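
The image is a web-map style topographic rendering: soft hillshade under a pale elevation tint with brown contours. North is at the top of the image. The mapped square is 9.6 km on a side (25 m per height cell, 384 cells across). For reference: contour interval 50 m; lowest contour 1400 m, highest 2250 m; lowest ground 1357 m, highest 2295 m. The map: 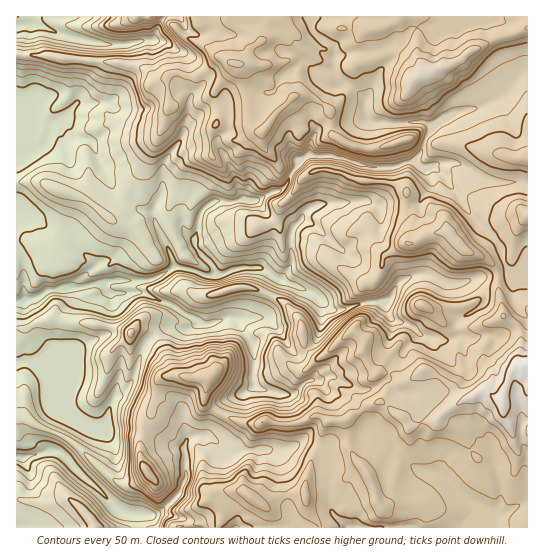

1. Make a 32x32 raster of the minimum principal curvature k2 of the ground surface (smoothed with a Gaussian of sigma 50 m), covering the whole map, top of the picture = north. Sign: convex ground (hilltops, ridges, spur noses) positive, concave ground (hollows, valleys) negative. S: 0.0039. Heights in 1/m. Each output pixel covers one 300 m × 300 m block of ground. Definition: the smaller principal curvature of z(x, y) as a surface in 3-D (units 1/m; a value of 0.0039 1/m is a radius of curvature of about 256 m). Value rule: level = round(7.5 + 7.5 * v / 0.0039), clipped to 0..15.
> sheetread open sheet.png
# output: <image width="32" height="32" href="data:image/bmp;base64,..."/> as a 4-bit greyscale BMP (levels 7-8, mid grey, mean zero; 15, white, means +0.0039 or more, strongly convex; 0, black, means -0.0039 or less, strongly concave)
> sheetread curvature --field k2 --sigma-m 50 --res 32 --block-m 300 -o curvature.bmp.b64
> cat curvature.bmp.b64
<image width="32" height="32" href="data:image/bmp;base64,Qk12AgAAAAAAAHYAAAAoAAAAIAAAACAAAAABAAQAAAAAAAACAAATCwAAEwsAABAAAAAAAAAAAAAAABEREQAiIiIAMzMzAERERABVVVUAZmZmAHd3dwCIiIgAmZmZAKqqqgC7u7sAzMzMAN3d3QDu7u4A////AHdld0QVNXVVZmdURFd3d2h3d4IjQGd1eGZ1dod4h2Z2ZnchdZcJdndmZnZmd3Z4Z0eBNyeWBlVmZmdnZ3Znd3YjIoYXViZkNFV3Z2dnd3ZmdVZFN2ZGZVRDRmZ1dmd2VXdEZkeHVldpZ0d2ZoaGZXSFdmRIdzg1V1V2Znd3Z2aFhXZnJWRVUzIRc2RGZ3ZndXZ3V0KYh5cnhxRXdXh2Rmdnd0hDV2aZJYRlV2ZXRmV4d2Y1VTZWZyRUFld1ZVZmVnd3dVhVUzRVKFOHciR1ZmVXhmVHhBVUVFhSBEGIZkWEMTRlQwN4dlZkFGMgeFV0VldkMzIEkhR0E2dohCQzNFdoiGZnkBNCEnOYZXVkaHZXeIdnZ3ByeIVihkd1lmh1VndmZ3dFU3eHYmWHVnd4VXZ2ZniHSGKHhGNHeFZ1dzd4Vnd3Zmd1AQBnRDI1dWN3Z2mHdnd1ZWVXBGZ4ZpVWdkRXdXV3ZGaDVYCHQAAiNVd2dmZ2d3NnRWdSABeIUXd4d3d2VmeIF1Z4ZydlVqF3eHZ3Znhmd0SFdmZXVkECNXd3d3VVVEhWZXZ3Z3Vol2VmZ2VVZlWHVHVmZ2VWVod1V3dmdmd0eHZId1ZmZ1WIhmZ3d4d2dmYTiGVmdmZlZ2aFVlUxAAABZmV4aGVndlZldnZVVlV4QhdndnZXZ3d3d2Zm"/>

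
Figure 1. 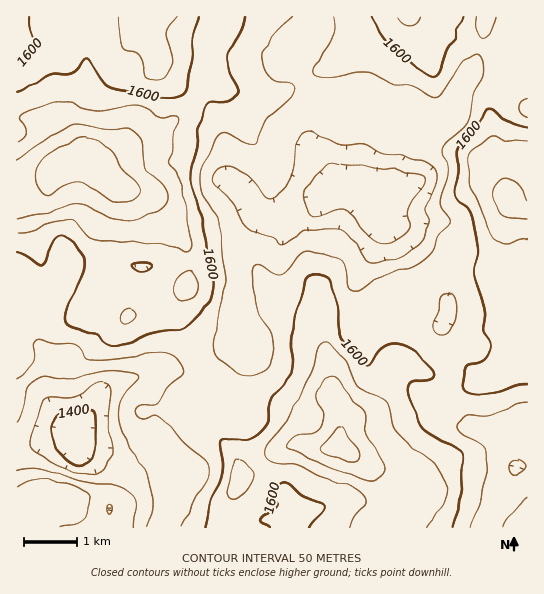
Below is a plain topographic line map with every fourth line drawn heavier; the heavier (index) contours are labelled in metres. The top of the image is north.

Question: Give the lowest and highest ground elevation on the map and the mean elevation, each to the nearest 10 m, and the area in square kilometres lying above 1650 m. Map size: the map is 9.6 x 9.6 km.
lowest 1370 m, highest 1770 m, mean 1580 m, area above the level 15.4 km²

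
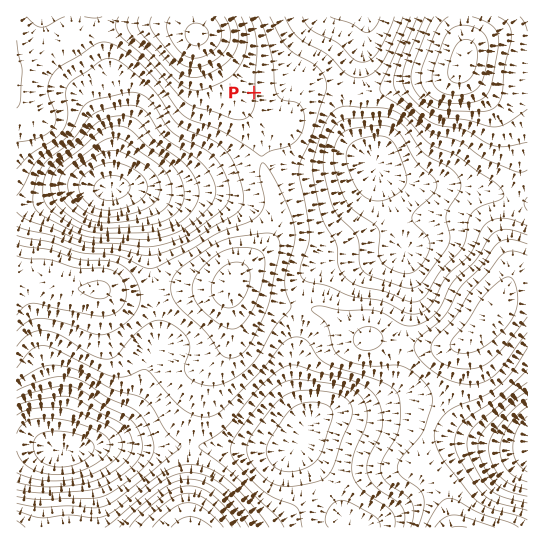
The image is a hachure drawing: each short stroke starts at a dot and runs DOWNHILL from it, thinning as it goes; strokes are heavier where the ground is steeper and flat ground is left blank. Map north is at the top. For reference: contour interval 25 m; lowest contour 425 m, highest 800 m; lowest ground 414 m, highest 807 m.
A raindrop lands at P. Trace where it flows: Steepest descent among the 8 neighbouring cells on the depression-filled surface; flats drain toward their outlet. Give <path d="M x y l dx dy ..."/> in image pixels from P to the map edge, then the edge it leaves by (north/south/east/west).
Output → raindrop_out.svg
<path d="M254 93l23 0 53-54 0-18 4-4"/>
exit: north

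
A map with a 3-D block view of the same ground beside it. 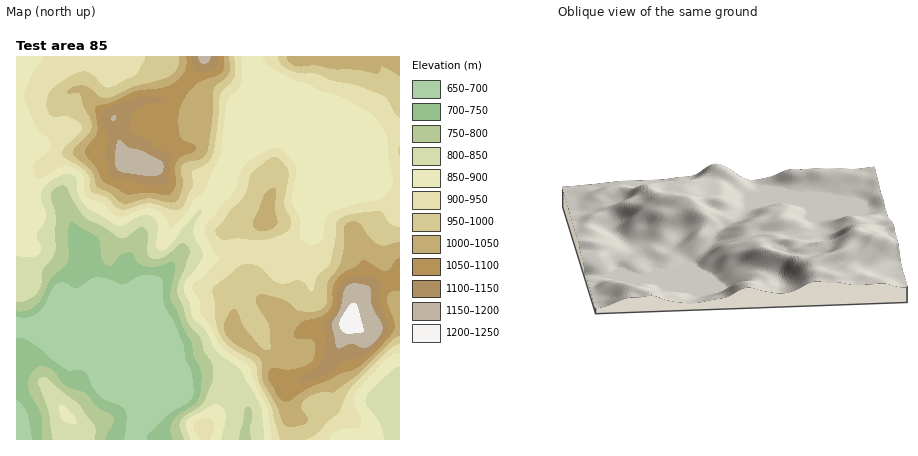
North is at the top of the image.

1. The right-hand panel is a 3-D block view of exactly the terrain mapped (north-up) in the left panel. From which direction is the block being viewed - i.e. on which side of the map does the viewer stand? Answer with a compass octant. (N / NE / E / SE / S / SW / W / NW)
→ S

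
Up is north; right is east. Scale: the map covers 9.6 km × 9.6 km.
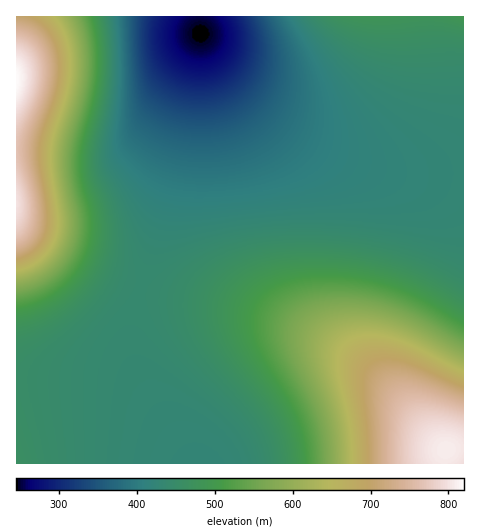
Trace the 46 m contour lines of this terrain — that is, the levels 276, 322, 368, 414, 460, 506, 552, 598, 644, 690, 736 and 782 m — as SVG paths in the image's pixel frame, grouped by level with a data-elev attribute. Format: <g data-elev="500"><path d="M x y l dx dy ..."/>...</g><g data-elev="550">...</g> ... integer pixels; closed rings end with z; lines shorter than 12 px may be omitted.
<g data-elev="276"><path d="M227 17l5 8 2 9-1 9-3 10-5 7-8 6-8 3-9 1-10-1-8-4-7-5-6-7-3-10-1-9 1-9 4-8"/></g><g data-elev="322"><path d="M250 17l6 15 2 15-2 14-6 14-9 11-12 9-14 5-15 2-14-1-13-5-13-7-9-9-5-12-3-16-1-19 2-16"/></g><g data-elev="368"><path d="M270 17l10 22 4 22-1 21-7 20-12 16-18 13-21 9-23 3-19-2-17-5-18-9-10-9-4-10-2-17-4-74"/></g><g data-elev="414"><path d="M292 17l31 47 21 45 5 17 3 15-1 14-4 11-6 8-9 7-12 6-15 5-58 10-55 5-23-2-17-8-18-15-19-25-2-18 5-69-3-53"/></g><g data-elev="460"><path d="M24 463l-7-18"/><path d="M17 346l36-19 25-19 20-24 7-13 4-13 3-19-1-19-5-20-9-24-3-15 2-16 8-42 3-25 1-30-4-31"/><path d="M463 291l-32-18-29-12-37-9-38-5-36 0-32 4-26 9-19 13-10 12-5 13-1 15 4 16 6 14 10 15 37 46 10 16 9 20 5 23"/><path d="M323 17l26 15 26 8 23 2 43-4 22 3"/></g><g data-elev="506"><path d="M463 322l-35-21-21-10-24-9-27-6-29-2-27 2-22 6-17 10-7 8-4 11-2 11 2 13 10 22 25 41 10 19 6 21 4 25"/><path d="M17 310l25-8 21-14 17-19 10-23 2-14 0-15-9-35-2-20 2-17 11-44 4-25 0-30-5-29"/></g><g data-elev="552"><path d="M463 341l-53-30-20-8-20-5-23-2-22 0-19 5-13 8-6 7-3 7-2 10 1 9 6 18 19 39 7 19 5 21 2 24"/><path d="M17 294l21-6 18-12 13-17 9-20 1-22-7-37-1-23 3-19 12-46 3-28-2-25-6-22"/></g><g data-elev="598"><path d="M463 357l-52-29-30-10-19-3-16 0-14 4-11 6-8 11-2 17 4 15 18 52 3 20 1 23"/><path d="M17 282l18-6 15-11 11-14 7-17 0-17-6-41-1-22 3-18 13-45 3-27-3-25-8-22"/></g><g data-elev="644"><path d="M463 371l-51-26-23-8-14-3-12 1-10 2-9 5-6 9-2 14 13 60 2 38"/><path d="M17 271l15-5 12-9 9-13 5-15 0-13-6-45-1-19 3-18 14-44 3-27-5-25-5-12-6-9"/></g><g data-elev="690"><path d="M463 385l-46-21-18-6-18-2-7 2-6 3-6 9-2 12 5 50 1 31"/><path d="M17 261l10-4 9-7 8-9 3-11 1-21-7-43 0-18 3-16 13-38 3-20 0-19-5-16-9-14-12-8"/></g><g data-elev="736"><path d="M463 401l-49-17-12-1-10 3-5 7-3 12-1 58"/><path d="M17 248l7-3 6-6 4-7 3-8 0-22-8-40-1-15 4-16 14-39 3-22-2-16-7-14-11-9-12-5"/></g><g data-elev="782"><path d="M463 422l-14-5-14-2-10 1-7 3-5 6-4 9-1 14 1 15"/><path d="M17 228l5-9 2-12-2-15-5-16"/><path d="M17 124l14-28 3-12 1-10-1-11-4-8-5-6-8-5"/></g>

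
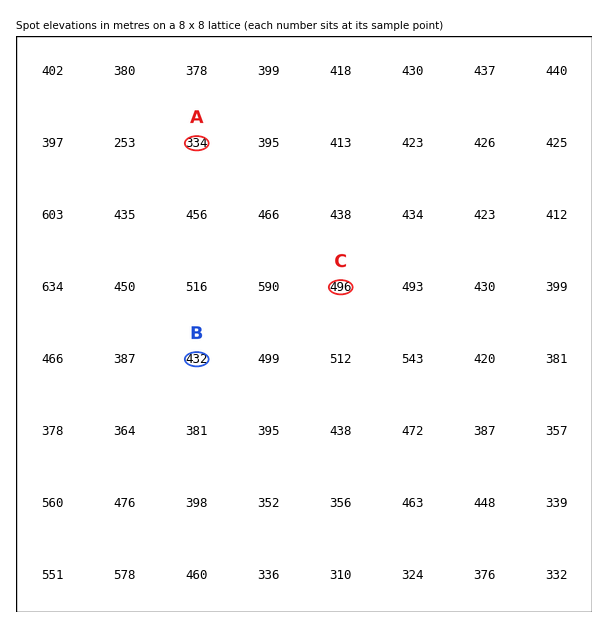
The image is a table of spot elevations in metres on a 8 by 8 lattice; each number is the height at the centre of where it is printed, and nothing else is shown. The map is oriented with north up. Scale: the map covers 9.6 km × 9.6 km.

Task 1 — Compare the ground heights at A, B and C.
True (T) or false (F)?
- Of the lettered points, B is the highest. F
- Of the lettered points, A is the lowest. T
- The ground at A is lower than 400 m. T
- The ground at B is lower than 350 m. F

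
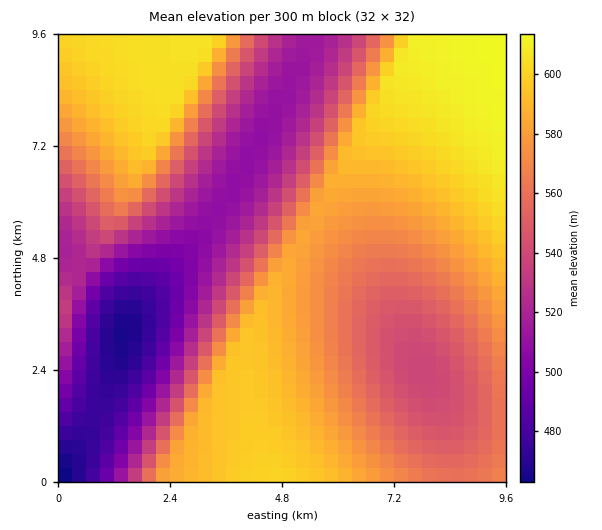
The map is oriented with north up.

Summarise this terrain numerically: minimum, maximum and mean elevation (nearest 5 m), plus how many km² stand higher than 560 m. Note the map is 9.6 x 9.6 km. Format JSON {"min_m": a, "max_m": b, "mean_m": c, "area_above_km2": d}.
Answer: {"min_m": 460, "max_m": 615, "mean_m": 560, "area_above_km2": 49.4}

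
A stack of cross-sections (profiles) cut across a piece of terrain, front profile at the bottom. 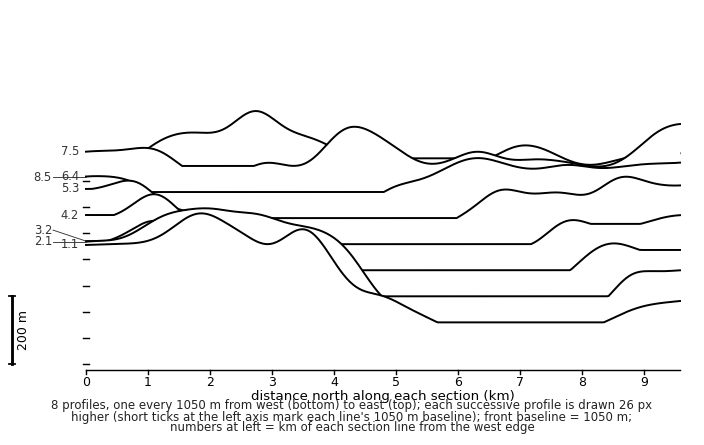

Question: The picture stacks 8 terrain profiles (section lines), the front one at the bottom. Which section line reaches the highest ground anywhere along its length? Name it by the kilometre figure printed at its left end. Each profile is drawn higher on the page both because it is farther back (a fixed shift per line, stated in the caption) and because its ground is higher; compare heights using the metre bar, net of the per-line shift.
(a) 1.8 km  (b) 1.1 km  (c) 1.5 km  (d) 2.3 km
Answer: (b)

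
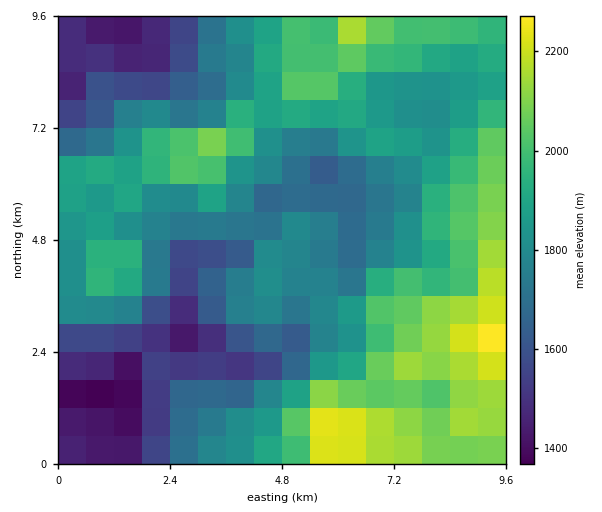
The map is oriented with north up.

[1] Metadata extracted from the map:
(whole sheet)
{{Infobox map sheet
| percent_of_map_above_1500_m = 89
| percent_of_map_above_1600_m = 83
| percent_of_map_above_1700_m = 72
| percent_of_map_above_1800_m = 55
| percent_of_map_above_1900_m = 37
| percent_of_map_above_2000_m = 23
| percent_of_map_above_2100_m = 12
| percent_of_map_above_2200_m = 3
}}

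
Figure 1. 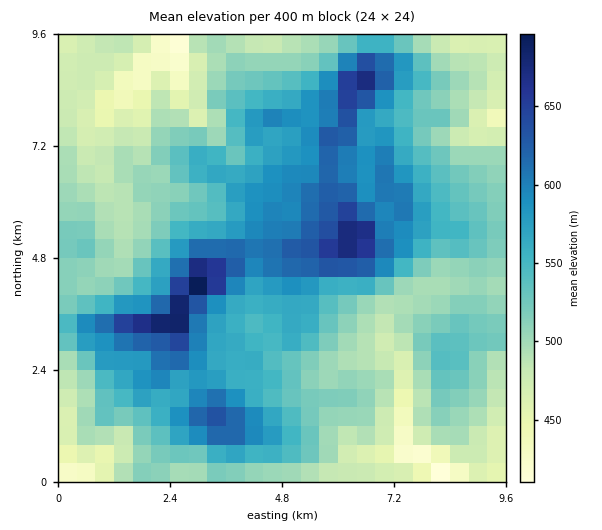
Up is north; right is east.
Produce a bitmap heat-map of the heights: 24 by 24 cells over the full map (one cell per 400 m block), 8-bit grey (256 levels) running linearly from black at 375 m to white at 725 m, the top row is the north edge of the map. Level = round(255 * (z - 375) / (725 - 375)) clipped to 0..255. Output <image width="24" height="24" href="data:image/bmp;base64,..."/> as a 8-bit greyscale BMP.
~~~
<image width="24" height="24" href="data:image/bmp;base64,Qk12BgAAAAAAADYEAAAoAAAAGAAAABgAAAABAAgAAAAAAEACAAATCwAAEwsAAAABAAAAAAAAAAAAAAEBAQACAgIAAwMDAAQEBAAFBQUABgYGAAcHBwAICAgACQkJAAoKCgALCwsADAwMAA0NDQAODg4ADw8PABAQEAAREREAEhISABMTEwAUFBQAFRUVABYWFgAXFxcAGBgYABkZGQAaGhoAGxsbABwcHAAdHR0AHh4eAB8fHwAgICAAISEhACIiIgAjIyMAJCQkACUlJQAmJiYAJycnACgoKAApKSkAKioqACsrKwAsLCwALS0tAC4uLgAvLy8AMDAwADExMQAyMjIAMzMzADQ0NAA1NTUANjY2ADc3NwA4ODgAOTk5ADo6OgA7OzsAPDw8AD09PQA+Pj4APz8/AEBAQABBQUEAQkJCAENDQwBEREQARUVFAEZGRgBHR0cASEhIAElJSQBKSkoAS0tLAExMTABNTU0ATk5OAE9PTwBQUFAAUVFRAFJSUgBTU1MAVFRUAFVVVQBWVlYAV1dXAFhYWABZWVkAWlpaAFtbWwBcXFwAXV1dAF5eXgBfX18AYGBgAGFhYQBiYmIAY2NjAGRkZABlZWUAZmZmAGdnZwBoaGgAaWlpAGpqagBra2sAbGxsAG1tbQBubm4Ab29vAHBwcABxcXEAcnJyAHNzcwB0dHQAdXV1AHZ2dgB3d3cAeHh4AHl5eQB6enoAe3t7AHx8fAB9fX0Afn5+AH9/fwCAgIAAgYGBAIKCggCDg4MAhISEAIWFhQCGhoYAh4eHAIiIiACJiYkAioqKAIuLiwCMjIwAjY2NAI6OjgCPj48AkJCQAJGRkQCSkpIAk5OTAJSUlACVlZUAlpaWAJeXlwCYmJgAmZmZAJqamgCbm5sAnJycAJ2dnQCenp4An5+fAKCgoAChoaEAoqKiAKOjowCkpKQApaWlAKampgCnp6cAqKioAKmpqQCqqqoAq6urAKysrACtra0Arq6uAK+vrwCwsLAAsbGxALKysgCzs7MAtLS0ALW1tQC2trYAt7e3ALi4uAC5ubkAurq6ALu7uwC8vLwAvb29AL6+vgC/v78AwMDAAMHBwQDCwsIAw8PDAMTExADFxcUAxsbGAMfHxwDIyMgAycnJAMrKygDLy8sAzMzMAM3NzQDOzs4Az8/PANDQ0ADR0dEA0tLSANPT0wDU1NQA1dXVANbW1gDX19cA2NjYANnZ2QDa2toA29vbANzc3ADd3d0A3t7eAN/f3wDg4OAA4eHhAOLi4gDj4+MA5OTkAOXl5QDm5uYA5+fnAOjo6ADp6ekA6urqAOvr6wDs7OwA7e3tAO7u7gDv7+8A8PDwAPHx8QDy8vIA8/PzAPT09AD19fUA9vb2APf39wD4+PgA+fn5APr6+gD7+/sA/Pz8AP39/QD+/v4A////ACYoOlVlY1paamdgXlxVTk1LRkIyGidAOTQ/Nkpga29uh46DhHxvXEY/OCIgLkpKP0FYVU1qdo6esLCglIFwXFBVSSdJWFpMP0Fcc2t1hZuxvbGejHtsYF9eSSxWZV5XR0lXdH+QiY2irJyHfHFraWdiUzNTbGdfT1FdfYyaoZCWkoeGgXNjXWFeWT5Zc3BkUllwlJWWrLCdi4iJenJoXVZUTUFjeXdkVnOTm6qzuMSkjYmCf4h7aFtUR1Frd3ZwbX6frcfU3+Goj4Z9gouHcmNXT1pkanFsaml1gpeZsOC7nIqFiIuKeWteVldaXmZmYWVhY26AkcjqzKGPlZyXh4WHcV1ZWVxfW2ViXFtxiq3YzrWhqrGzu7q2n4FoXmBjYWxwYFZheJWurrCqrbe7zNnPrZyEdXpxaWtqWVRZaICJi5Sgpae1v9nWpZ6QgoF1a2BhVVNZZHBzeYucoqCvuMavoamTgHdyZ11YUlNgYmVuepObnaKttrOcqKeLfHNsZlhQTVlfXXOFjIqPm6ChsaWbqZiEd21mYlhMT1lUZ3eHgnGGkJecsqabpYp5b15eXlBER05MYGhqXXmTjpKeubSUmINsXUpERUtCNkE8V1VAV4CWop2apb2Vin1wcFxALkpGNC42UTtIaneBh4qapse6m4BuY1hOQkhJRCwoQClGXWtvc3iDncnZtJN/a11URUdKSkQoJyJCWGJgYGBkc6O+rpd2XFNRSkFIT1FEJBxTW1VOTFNYYHGEhHBZTEBCQQ=="/>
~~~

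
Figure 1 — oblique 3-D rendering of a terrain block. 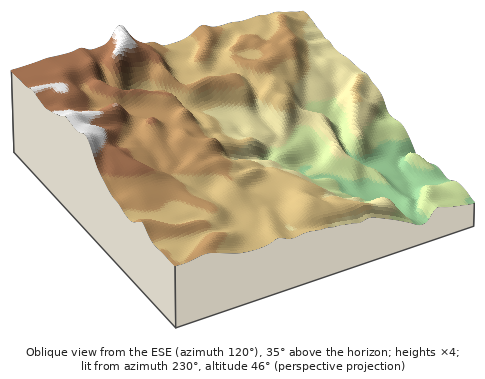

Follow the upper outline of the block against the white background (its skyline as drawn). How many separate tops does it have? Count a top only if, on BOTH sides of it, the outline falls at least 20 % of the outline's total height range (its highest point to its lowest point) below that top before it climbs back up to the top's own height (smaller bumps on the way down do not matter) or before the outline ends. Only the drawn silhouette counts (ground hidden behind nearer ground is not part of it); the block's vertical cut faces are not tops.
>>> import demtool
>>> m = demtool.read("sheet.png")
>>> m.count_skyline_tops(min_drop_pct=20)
1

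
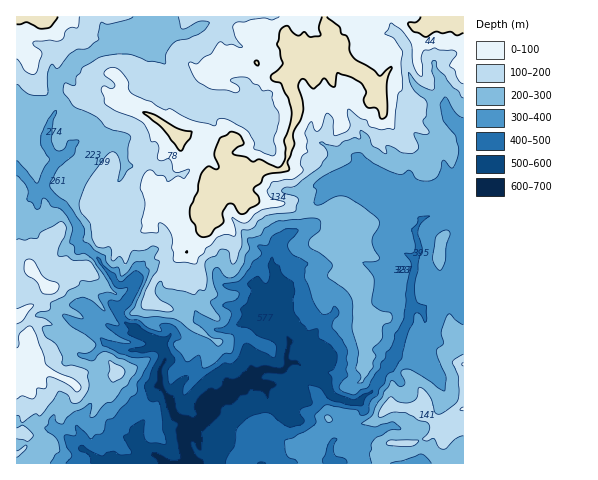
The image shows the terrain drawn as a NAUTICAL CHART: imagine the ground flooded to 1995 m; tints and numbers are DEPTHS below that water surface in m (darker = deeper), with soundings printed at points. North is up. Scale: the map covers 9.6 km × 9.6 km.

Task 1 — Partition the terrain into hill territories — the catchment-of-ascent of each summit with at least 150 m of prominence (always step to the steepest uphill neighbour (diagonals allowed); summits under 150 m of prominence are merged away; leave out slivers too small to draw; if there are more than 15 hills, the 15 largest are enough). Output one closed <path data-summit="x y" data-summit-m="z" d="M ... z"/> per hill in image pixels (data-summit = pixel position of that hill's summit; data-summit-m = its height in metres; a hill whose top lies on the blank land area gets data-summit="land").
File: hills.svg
<path data-summit="land" d="M391 16l-230 0 9 16-12 13-13 4-28-3-19 4-21 10-13 12-8 9 0 11 3 13-11 23-14-12-18-1 0 54 9 7 11 17 7-3 22 17 12 17 0 14 3 8 7 2 8 8 24 30 11-5 5 2-3 11-14 15 1 5 6 9 15 11 17 8 8 14-5 14 0 15-5 4-5 22-13 20-1 11 7 8 16 7 6 7 99 0 5-15 18-28 1-5-20-19-4-11-7-1-6-6 12-9 20 1 7-9 7 0 16 14 9 5 11 15 16 6 9 0 15-12 22-34 7-23 7-13 3-12-2-23 5-16-1-11 4-7-3-21 6-10 5-3 14-6 24-4 0-77-14-12-6-14-24-13-8-10-5-14 1-18-6-10-9-10z"/><path data-summit="26 376" data-summit-m="1987" d="M19 170l-3 1 0 292 148 1-5-7-16-7-7-8 1-11 13-20 5-22 5-4 0-15 5-14-8-14-17-8-15-11-6-9-1-5 14-15 3-11-5-2-11 5-22-28-10-10-7-2-3-8 0-14-12-17-22-17-7 3-6-11z"/><path data-summit="463 409" data-summit-m="1900" d="M463 207l-23 4-19 8-4 6-2 10 3 16-4 7 1 11-5 16 2 23-3 12-7 13-7 23-26 38-11 8-9 0-14-4-6-6-7-11-9-5-16-14-7 0-7 9-20-1-12 9 6 6 7 1 4 11 20 19-1 5-18 28-4 15 199-1z"/><path data-summit="land" d="M160 16l-143 0-1 97 18 3 14 12 11-23-3-13 1-12 20-20 21-10 19-4 28 3 13-4 12-13-2-7z"/><path data-summit="land" d="M463 16l-71 1 1 12 9 10 6 10-1 18 5 14 8 10 24 13 6 14 13 11z"/>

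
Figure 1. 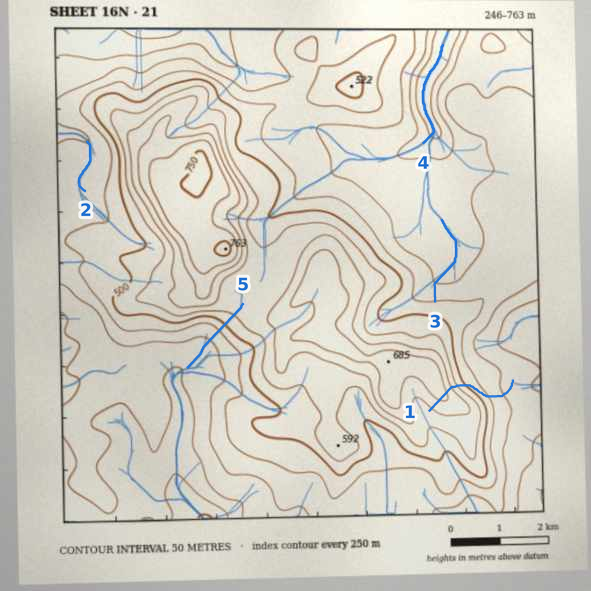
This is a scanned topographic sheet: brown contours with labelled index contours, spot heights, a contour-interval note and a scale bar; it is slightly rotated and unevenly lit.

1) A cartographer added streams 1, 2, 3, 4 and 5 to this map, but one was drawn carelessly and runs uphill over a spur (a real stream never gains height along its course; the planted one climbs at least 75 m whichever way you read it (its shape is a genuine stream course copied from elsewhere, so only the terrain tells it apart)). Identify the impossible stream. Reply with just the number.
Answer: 1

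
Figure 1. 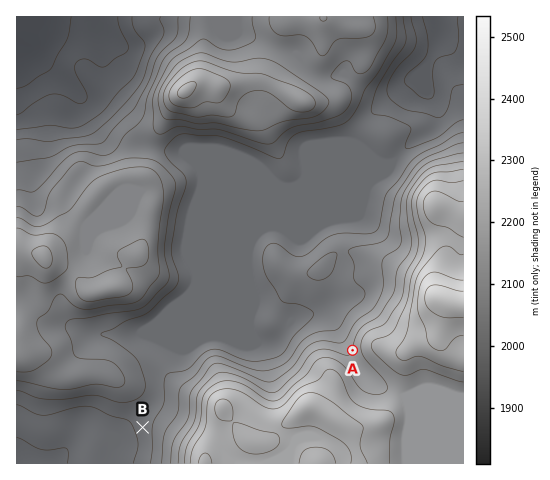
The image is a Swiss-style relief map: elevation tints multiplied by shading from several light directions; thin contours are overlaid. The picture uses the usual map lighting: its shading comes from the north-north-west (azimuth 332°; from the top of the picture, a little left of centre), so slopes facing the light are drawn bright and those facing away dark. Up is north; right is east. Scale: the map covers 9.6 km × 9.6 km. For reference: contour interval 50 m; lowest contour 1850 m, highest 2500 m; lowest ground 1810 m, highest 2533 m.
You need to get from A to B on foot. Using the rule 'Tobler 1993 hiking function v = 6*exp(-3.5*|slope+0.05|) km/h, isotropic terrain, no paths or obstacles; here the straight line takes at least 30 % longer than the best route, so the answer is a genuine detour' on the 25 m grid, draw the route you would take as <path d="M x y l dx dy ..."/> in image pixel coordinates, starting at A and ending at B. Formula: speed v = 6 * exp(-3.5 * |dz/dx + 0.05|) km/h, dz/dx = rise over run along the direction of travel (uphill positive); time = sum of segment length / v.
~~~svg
<path d="M353 350l-5 3-6 0-9-5-15 0-10 5-16 16-19 9-15 0-35-17-9 0-5 2-14 14-16 8-4 4-7 14-8 8-7 3-8 9-2 4"/>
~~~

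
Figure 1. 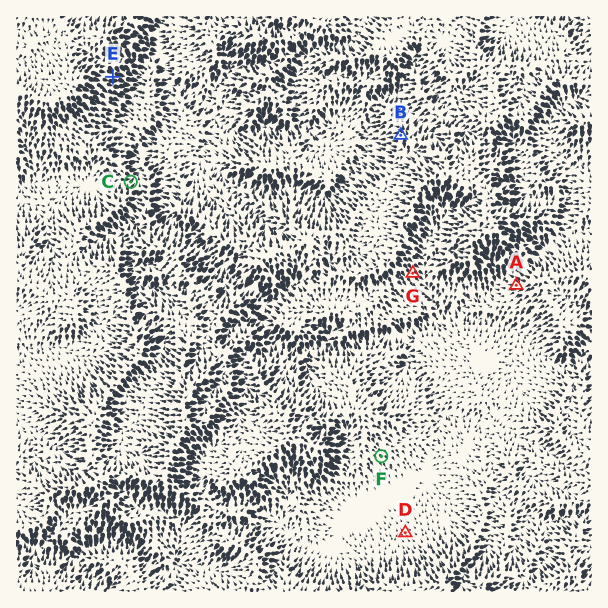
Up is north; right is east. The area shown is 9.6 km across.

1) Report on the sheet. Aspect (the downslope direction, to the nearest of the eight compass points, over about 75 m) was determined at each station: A W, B W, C NE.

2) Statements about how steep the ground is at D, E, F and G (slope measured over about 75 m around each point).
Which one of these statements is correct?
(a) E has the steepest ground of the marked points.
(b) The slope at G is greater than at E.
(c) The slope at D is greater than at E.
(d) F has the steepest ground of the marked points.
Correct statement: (a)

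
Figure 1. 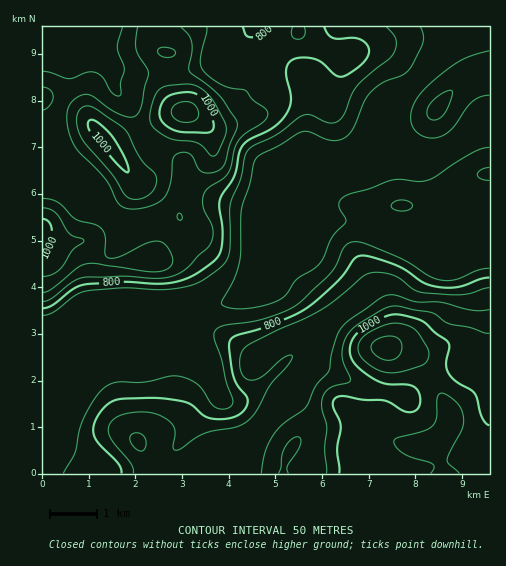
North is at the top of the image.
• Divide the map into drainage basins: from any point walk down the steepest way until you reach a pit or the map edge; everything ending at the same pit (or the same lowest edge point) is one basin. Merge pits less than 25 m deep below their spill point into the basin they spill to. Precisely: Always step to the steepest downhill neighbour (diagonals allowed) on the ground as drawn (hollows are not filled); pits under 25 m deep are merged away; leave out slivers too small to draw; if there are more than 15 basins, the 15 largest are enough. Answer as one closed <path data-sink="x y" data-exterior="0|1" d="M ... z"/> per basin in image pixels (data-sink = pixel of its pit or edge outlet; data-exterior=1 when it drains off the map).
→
<path data-sink="482 27" data-exterior="1" d="M489 26l-190 0 0 5-31 27-24 36-17 14-18 8-31-4-25 11-42 23-29-32-40-16 1 376 447-1z"/><path data-sink="60 27" data-exterior="1" d="M153 26l-110 0-1 71 40 17 28 32 55-29 19-5-8-6-8-15-2-11 1-27-9-7-3-4z"/><path data-sink="257 27" data-exterior="1" d="M298 26l-143 0 0 16 3 4 9 7-1 27 6 19 8 11 17 6 12 0 18-8 17-14 24-36 31-27z"/>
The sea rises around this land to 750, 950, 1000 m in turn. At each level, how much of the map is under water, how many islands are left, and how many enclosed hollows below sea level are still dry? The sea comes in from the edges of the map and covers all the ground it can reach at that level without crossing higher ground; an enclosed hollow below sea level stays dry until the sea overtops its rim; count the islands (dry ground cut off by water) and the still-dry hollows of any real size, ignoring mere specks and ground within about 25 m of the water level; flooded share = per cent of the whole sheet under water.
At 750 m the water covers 36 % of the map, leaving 0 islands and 0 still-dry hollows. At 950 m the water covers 83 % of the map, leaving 2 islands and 0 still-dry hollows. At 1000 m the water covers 90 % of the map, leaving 1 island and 0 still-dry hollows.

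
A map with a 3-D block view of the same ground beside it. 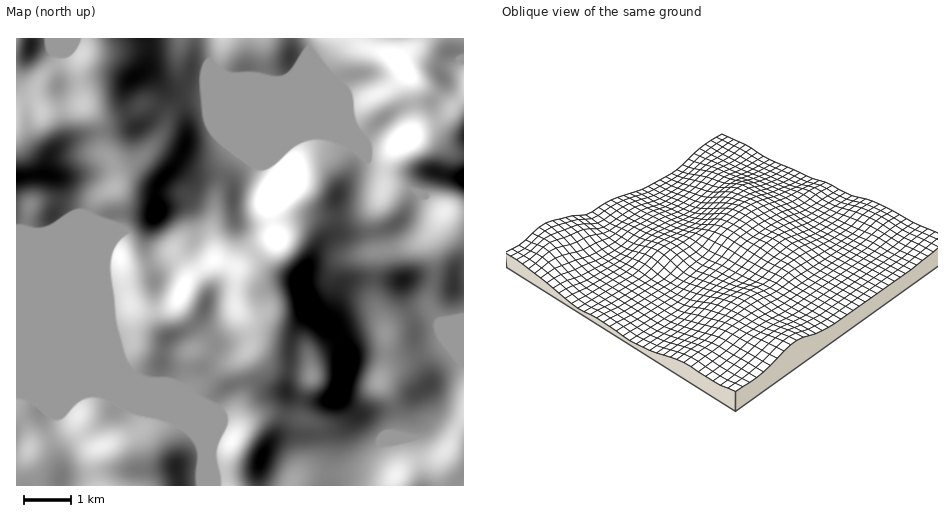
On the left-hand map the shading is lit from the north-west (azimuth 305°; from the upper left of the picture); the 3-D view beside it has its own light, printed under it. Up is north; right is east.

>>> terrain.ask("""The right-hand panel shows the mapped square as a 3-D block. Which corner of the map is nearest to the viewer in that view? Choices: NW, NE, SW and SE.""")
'NW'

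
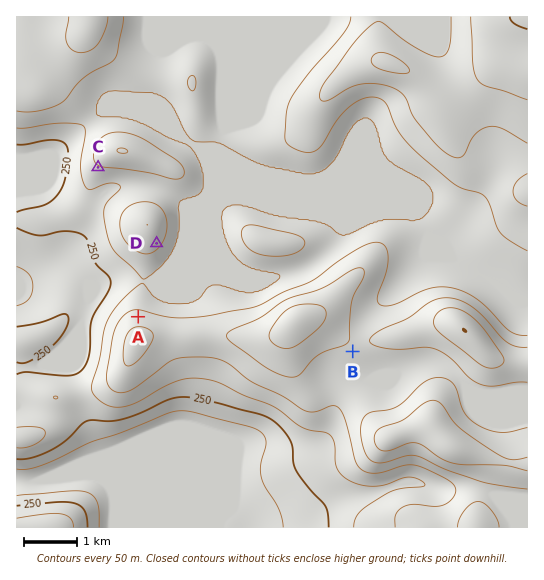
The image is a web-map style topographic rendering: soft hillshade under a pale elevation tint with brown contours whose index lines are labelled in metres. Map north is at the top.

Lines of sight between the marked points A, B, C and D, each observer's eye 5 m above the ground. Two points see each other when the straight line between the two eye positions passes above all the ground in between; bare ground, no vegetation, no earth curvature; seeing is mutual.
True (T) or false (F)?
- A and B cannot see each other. T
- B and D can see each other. F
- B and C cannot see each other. T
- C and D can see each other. F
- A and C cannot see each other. F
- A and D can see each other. T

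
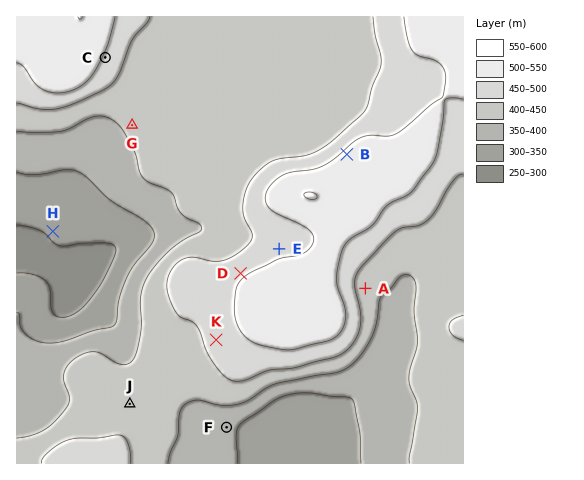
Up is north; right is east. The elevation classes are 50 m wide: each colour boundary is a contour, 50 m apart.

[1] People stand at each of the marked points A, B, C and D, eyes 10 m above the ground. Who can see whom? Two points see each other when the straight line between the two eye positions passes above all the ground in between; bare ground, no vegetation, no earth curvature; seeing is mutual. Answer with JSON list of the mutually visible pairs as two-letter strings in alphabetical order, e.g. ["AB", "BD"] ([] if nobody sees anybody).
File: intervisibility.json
["BC", "CD"]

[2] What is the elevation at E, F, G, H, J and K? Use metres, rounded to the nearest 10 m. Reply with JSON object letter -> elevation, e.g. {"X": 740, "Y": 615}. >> {"E": 490, "F": 370, "G": 400, "H": 300, "J": 430, "K": 470}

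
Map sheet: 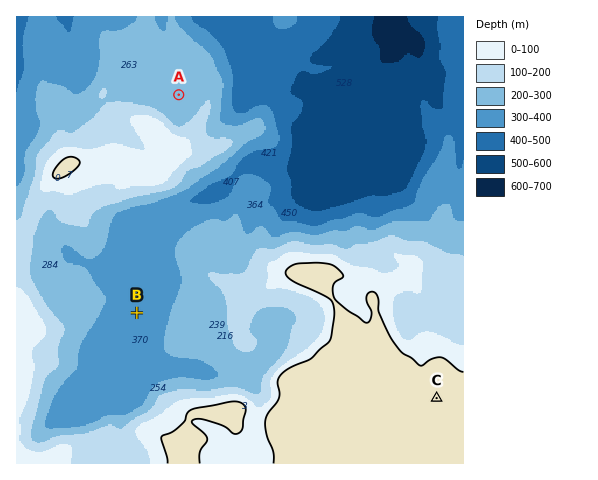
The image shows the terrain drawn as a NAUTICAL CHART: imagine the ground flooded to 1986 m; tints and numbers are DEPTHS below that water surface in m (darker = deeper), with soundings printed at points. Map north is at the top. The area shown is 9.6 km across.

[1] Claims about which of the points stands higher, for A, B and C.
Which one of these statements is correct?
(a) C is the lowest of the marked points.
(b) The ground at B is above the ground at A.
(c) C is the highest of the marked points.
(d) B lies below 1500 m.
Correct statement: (c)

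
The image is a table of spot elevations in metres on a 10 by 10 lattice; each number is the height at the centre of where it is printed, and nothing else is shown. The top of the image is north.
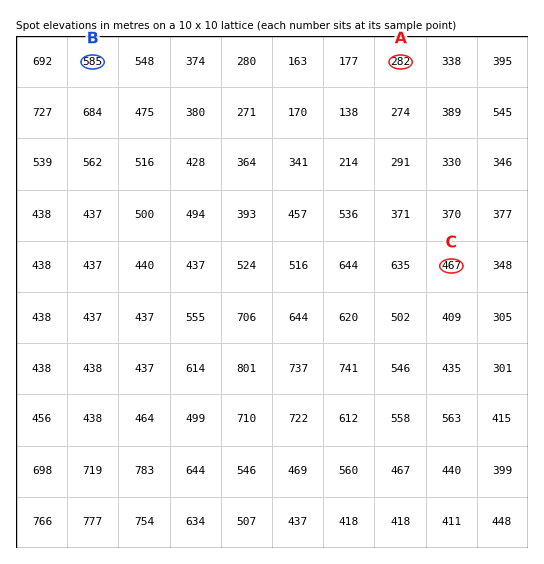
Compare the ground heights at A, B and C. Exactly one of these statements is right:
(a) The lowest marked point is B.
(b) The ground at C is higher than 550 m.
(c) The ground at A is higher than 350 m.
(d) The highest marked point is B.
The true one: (d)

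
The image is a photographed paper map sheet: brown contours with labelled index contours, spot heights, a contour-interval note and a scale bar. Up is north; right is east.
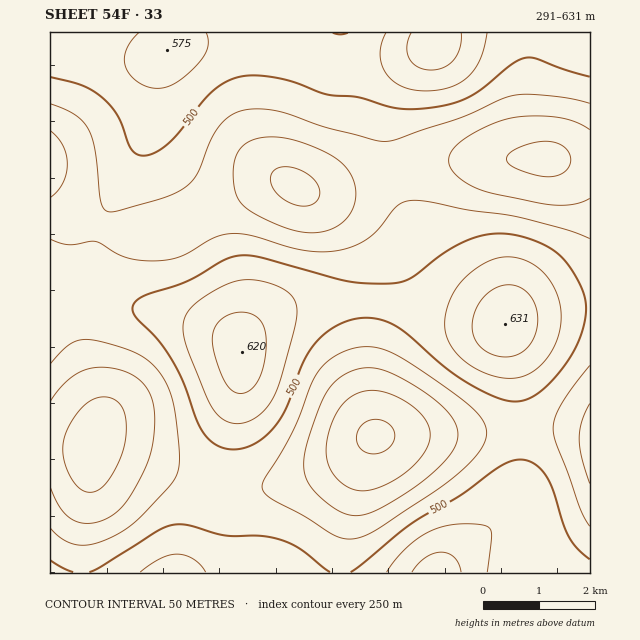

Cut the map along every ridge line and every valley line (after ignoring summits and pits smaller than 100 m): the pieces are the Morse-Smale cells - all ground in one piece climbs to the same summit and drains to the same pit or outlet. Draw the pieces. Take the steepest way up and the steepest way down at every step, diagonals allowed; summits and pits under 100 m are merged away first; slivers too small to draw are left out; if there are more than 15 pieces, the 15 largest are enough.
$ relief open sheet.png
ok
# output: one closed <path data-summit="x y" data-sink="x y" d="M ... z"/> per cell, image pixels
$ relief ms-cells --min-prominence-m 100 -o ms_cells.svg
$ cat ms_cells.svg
<path data-summit="435 41" data-sink="547 158" d="M573 32l-135 0-3 9-3 4-14 7-25 7-41 7-21 0-10-3-30-17-15-6-88 2-14 3-22 12-36 5-40-3-26-9 0 138 24 24 26 14 28 7 31 0 19-5 68-35 20-9 12-3 10 2 17 8 19 0 94-25 25-4 55-3 58 0 14 3 20 0 0-112-8-5-7-7z"/><path data-summit="436 572" data-sink="376 435" d="M559 428l-185 8-21 18-15 10-44 17-51 10-25 0-11-3-26 84 409 1 0-140z"/><path data-summit="505 324" data-sink="547 158" d="M556 159l-113 3-59 12-46 14-33 4 34 20 15 14 12 17 8 15 2 13 0 31 49 12 79 11 10-7 14-4 62-8 0-144z"/><path data-summit="242 352" data-sink="547 158" d="M281 181l-22 6-81 41-19 5-31 0-28-7-26-14-24-24 0 5 2 6 14 20 10 19 2 59 72 12 33 9 45 17 12 12 4-10 13-13 24-15 31-7 62 0 2-5 0-26-5-20-10-17-14-15-22-17-37-19z"/><path data-summit="505 324" data-sink="376 435" d="M378 302l-3 1-1 7-5 42 0 41 7 43 91-3 75-5 48 3 0-124-62 7-14 4-12 7-77-11z"/><path data-summit="242 352" data-sink="376 435" d="M366 301l-54 1-22 5-23 9-23 21-3 6 0 35-3 15-11 40-20 55 11 3 25 0 51-10 44-17 15-10 22-19-6-42 0-41 6-49z"/><path data-summit="242 352" data-sink="91 448" d="M90 298l-12 1 0 15 5 41 17 55-1 20-7 17 10 0 27 9 66 28 12 3 19-50 12-44 3-15-1-33-18-13-39-14-33-9z"/><path data-summit="436 572" data-sink="91 448" d="M62 445l-12 0 0 127 130 1 9-25 17-60-98-39-24 0z"/><path data-summit="435 41" data-sink="376 435" d="M436 32l-386 0 0 18 26 9 40 3 36-5 22-12 14-3 88-2 15 6 30 17 10 3 21 0 41-7 25-7 17-11z"/><path data-summit="505 324" data-sink="91 448" d="M77 298l-27 4 0 142 41 5 8-19 1-20-17-55-4-24z"/><path data-summit="505 324" data-sink="547 158" d="M50 194l0 106 27-2-1-60-5-12z"/><path data-summit="435 41" data-sink="376 435" d="M590 32l-16 1 1 5 13 11 2-1z"/>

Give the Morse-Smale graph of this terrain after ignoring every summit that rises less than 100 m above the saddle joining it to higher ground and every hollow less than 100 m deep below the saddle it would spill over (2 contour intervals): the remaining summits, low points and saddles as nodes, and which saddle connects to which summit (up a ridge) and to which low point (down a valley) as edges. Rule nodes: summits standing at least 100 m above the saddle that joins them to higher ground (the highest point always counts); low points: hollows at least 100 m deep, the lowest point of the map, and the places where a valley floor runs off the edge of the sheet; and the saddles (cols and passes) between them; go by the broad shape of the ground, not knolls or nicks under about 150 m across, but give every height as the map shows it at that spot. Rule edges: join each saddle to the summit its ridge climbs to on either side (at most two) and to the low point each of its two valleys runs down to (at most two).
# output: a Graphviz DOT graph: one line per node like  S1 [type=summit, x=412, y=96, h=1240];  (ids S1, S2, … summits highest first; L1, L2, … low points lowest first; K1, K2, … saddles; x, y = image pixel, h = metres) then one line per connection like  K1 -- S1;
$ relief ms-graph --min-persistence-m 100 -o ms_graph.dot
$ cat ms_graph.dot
graph terrain {
  S1 [type=summit, x=505, y=324, h=631];
  S2 [type=summit, x=435, y=41, h=627];
  S3 [type=summit, x=436, y=572, h=624];
  S4 [type=summit, x=242, y=352, h=620];
  L1 [type=low, x=376, y=435, h=291];
  L2 [type=low, x=93, y=448, h=327];
  L3 [type=low, x=546, y=158, h=339];
  K1 [type=saddle, x=374, y=302, h=507];
  K2 [type=saddle, x=78, y=299, h=478];
  K3 [type=saddle, x=519, y=430, h=476];
  K4 [type=saddle, x=207, y=488, h=462];
  K5 [type=saddle, x=101, y=226, h=447];
  K6 [type=saddle, x=393, y=172, h=435];
  K1 -- S1;
  K1 -- S4;
  K1 -- L1;
  K1 -- L3;
  K2 -- S4;
  K2 -- L2;
  K2 -- L3;
  K3 -- S1;
  K3 -- S3;
  K3 -- L1;
  K4 -- S3;
  K4 -- S4;
  K4 -- L1;
  K4 -- L2;
  K5 -- S2;
  K5 -- S4;
  K5 -- L3;
  K6 -- S1;
  K6 -- S2;
  K6 -- L3;
}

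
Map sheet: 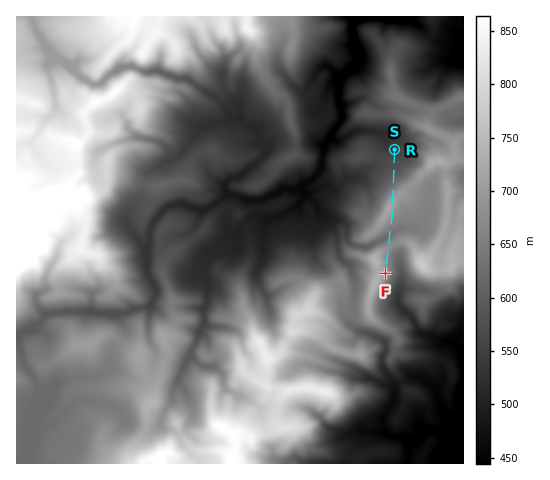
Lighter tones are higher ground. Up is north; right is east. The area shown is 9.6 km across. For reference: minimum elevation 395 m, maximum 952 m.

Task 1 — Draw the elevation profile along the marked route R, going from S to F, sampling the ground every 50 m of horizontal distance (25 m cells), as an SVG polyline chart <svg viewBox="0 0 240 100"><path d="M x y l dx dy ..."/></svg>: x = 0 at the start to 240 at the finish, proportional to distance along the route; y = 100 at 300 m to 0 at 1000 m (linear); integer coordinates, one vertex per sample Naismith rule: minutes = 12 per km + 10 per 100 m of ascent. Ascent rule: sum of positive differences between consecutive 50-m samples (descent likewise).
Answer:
<svg viewBox="0 0 240 100"><path d="M0 65l5-1 4-1 5-1 4 0 5-1 4 0 5 0 4-1 5 0 4-1 5-1 4-1 5-1 4-1 5-2 4-1 5-2 4-2 5-2 4-2 5-1 4-1 5-1 4 0 5 1 4 1 5 1 4 1 5 1 4 1 5 0 4 1 5 1 4 1 5 1 4 2 5 0 4 0 5-2 4-2 5-2 4-1 5 0 5 1 4 1 5 0 4-1 5-1 4 0 5 0 4-1 5 0 4-1 1 0"/></svg>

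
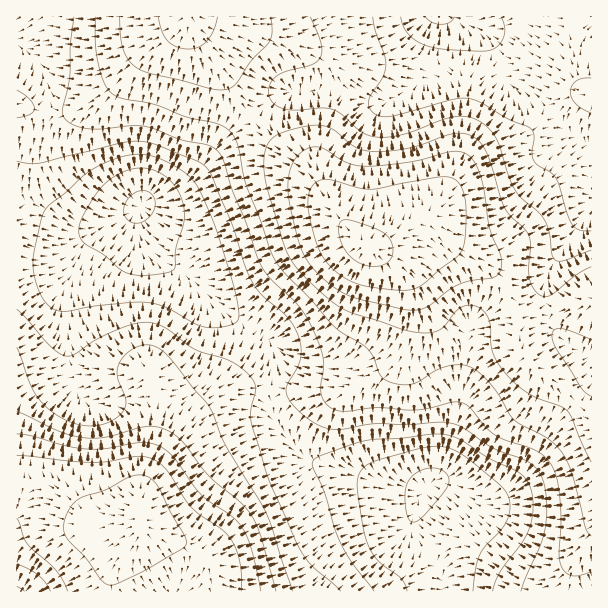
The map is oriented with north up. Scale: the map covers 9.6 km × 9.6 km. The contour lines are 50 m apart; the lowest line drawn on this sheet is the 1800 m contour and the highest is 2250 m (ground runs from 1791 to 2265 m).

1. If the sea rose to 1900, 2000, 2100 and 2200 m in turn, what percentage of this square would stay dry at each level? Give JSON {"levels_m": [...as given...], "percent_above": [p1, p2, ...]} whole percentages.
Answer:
{"levels_m": [1900, 2000, 2100, 2200], "percent_above": [84, 54, 27, 7]}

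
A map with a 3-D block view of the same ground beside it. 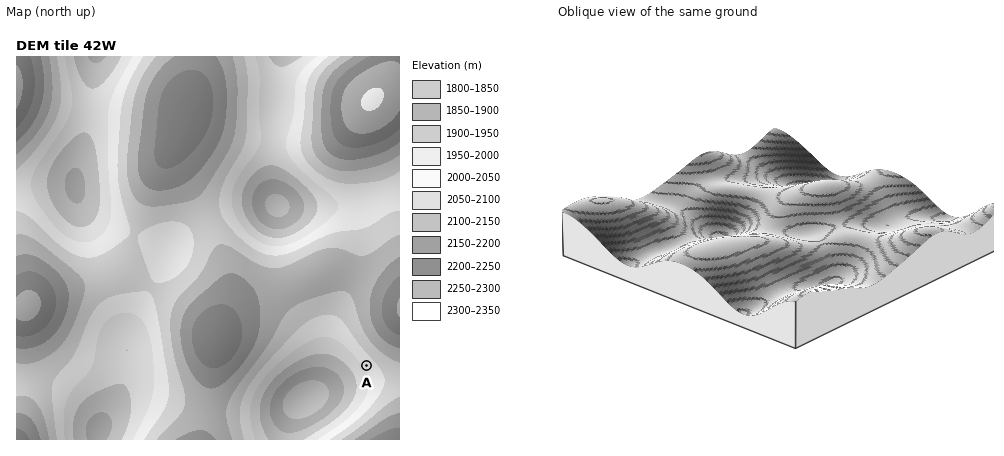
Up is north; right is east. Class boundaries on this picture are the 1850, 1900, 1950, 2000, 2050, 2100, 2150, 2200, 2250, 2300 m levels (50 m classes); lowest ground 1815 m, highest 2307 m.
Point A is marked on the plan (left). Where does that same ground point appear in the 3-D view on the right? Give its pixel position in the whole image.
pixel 754 168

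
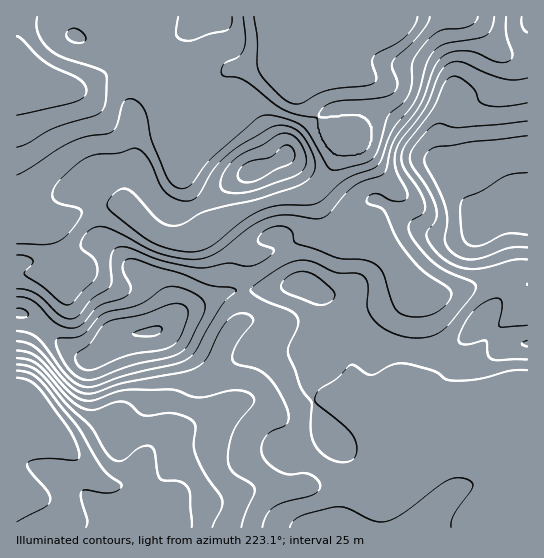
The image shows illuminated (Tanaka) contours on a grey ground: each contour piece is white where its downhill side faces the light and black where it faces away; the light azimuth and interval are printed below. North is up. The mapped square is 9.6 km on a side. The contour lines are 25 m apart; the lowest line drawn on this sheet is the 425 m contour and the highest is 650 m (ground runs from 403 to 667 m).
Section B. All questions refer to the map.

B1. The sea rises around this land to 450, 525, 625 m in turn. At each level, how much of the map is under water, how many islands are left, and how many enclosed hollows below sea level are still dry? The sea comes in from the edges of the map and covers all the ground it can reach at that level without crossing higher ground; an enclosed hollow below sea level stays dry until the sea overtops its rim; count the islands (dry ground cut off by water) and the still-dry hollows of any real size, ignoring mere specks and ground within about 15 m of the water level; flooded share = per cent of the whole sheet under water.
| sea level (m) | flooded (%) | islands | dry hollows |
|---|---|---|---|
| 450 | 13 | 0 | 0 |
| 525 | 45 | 1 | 0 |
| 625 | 95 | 1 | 0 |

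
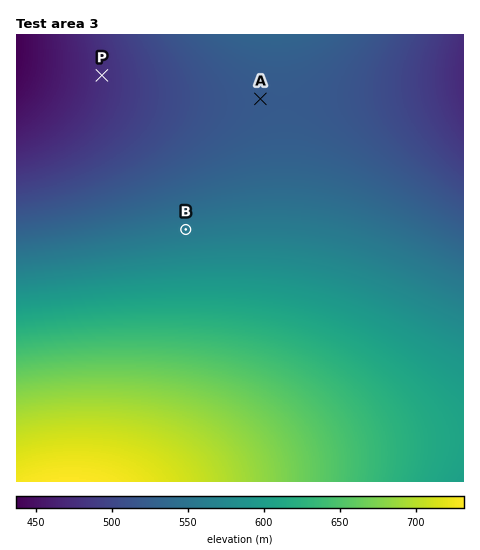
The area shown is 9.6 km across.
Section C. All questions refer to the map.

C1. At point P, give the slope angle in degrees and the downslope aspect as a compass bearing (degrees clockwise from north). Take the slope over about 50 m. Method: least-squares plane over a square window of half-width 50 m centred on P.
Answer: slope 1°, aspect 269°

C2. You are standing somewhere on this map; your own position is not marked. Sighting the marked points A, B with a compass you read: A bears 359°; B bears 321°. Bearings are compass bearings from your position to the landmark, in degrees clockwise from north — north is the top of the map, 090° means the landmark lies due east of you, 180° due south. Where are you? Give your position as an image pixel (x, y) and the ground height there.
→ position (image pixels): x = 264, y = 327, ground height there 622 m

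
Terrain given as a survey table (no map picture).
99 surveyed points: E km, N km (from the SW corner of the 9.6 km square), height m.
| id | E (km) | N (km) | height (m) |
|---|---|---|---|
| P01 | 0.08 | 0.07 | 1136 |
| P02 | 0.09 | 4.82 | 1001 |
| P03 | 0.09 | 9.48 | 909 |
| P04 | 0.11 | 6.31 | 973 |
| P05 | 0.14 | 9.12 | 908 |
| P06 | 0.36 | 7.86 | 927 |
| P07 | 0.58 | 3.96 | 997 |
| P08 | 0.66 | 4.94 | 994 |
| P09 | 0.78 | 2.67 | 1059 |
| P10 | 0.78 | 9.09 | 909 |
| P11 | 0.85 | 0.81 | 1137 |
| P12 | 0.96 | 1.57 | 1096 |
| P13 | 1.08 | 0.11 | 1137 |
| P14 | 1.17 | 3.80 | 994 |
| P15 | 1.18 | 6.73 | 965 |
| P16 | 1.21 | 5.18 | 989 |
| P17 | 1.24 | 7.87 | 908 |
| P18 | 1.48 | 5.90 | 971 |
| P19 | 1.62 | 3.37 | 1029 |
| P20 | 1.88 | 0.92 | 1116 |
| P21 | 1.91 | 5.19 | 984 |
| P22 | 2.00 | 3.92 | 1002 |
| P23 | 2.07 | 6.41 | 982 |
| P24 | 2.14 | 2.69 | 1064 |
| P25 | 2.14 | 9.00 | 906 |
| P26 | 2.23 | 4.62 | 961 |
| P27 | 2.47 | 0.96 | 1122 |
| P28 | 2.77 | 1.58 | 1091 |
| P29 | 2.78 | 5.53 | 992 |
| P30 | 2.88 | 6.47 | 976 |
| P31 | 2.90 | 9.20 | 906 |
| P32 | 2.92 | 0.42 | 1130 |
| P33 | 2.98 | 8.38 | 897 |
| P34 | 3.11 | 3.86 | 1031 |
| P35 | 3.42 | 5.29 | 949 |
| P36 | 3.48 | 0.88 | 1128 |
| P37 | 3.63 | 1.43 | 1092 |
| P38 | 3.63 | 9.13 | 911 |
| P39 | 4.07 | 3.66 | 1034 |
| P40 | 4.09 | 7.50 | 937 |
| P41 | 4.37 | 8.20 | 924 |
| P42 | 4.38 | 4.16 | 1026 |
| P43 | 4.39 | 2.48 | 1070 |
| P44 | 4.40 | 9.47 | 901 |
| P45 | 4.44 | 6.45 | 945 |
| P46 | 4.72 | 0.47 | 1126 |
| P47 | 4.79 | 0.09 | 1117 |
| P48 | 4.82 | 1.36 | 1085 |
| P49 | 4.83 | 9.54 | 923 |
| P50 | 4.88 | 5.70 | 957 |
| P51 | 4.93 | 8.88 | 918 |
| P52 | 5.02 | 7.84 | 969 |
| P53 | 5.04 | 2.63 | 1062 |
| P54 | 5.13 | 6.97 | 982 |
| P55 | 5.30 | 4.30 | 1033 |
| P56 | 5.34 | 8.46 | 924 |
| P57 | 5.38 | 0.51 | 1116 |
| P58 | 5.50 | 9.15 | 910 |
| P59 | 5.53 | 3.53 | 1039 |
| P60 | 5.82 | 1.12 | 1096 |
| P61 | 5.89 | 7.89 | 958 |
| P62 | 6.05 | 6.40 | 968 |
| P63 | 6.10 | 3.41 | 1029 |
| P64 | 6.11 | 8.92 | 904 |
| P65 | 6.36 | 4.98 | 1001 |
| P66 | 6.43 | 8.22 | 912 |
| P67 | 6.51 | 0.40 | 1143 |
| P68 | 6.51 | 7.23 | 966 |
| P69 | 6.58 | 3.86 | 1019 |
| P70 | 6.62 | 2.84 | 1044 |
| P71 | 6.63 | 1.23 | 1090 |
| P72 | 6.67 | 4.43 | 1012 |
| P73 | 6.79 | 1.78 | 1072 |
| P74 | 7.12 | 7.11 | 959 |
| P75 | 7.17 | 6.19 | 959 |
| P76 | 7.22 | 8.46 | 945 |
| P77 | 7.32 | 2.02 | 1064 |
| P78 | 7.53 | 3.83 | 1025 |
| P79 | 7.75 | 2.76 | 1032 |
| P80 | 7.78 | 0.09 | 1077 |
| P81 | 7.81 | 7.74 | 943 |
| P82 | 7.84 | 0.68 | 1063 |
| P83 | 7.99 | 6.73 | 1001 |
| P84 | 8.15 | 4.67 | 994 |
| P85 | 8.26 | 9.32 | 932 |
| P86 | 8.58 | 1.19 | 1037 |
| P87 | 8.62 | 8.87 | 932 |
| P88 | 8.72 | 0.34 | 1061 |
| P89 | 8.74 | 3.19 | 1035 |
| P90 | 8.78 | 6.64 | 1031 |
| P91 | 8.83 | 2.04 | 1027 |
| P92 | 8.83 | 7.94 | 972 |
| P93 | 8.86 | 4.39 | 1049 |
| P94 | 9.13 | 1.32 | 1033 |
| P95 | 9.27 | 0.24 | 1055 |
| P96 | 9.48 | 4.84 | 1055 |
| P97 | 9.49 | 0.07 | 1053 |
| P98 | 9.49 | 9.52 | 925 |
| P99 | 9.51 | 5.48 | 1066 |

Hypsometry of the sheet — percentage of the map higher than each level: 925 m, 86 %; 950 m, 77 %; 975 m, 64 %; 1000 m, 51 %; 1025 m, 40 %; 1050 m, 27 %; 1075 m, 15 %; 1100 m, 11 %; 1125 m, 5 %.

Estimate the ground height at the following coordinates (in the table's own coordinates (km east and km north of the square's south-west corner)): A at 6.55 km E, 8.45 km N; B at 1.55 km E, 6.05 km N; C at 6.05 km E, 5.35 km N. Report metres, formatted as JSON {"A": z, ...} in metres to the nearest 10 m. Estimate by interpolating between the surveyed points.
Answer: {"A": 920, "B": 970, "C": 990}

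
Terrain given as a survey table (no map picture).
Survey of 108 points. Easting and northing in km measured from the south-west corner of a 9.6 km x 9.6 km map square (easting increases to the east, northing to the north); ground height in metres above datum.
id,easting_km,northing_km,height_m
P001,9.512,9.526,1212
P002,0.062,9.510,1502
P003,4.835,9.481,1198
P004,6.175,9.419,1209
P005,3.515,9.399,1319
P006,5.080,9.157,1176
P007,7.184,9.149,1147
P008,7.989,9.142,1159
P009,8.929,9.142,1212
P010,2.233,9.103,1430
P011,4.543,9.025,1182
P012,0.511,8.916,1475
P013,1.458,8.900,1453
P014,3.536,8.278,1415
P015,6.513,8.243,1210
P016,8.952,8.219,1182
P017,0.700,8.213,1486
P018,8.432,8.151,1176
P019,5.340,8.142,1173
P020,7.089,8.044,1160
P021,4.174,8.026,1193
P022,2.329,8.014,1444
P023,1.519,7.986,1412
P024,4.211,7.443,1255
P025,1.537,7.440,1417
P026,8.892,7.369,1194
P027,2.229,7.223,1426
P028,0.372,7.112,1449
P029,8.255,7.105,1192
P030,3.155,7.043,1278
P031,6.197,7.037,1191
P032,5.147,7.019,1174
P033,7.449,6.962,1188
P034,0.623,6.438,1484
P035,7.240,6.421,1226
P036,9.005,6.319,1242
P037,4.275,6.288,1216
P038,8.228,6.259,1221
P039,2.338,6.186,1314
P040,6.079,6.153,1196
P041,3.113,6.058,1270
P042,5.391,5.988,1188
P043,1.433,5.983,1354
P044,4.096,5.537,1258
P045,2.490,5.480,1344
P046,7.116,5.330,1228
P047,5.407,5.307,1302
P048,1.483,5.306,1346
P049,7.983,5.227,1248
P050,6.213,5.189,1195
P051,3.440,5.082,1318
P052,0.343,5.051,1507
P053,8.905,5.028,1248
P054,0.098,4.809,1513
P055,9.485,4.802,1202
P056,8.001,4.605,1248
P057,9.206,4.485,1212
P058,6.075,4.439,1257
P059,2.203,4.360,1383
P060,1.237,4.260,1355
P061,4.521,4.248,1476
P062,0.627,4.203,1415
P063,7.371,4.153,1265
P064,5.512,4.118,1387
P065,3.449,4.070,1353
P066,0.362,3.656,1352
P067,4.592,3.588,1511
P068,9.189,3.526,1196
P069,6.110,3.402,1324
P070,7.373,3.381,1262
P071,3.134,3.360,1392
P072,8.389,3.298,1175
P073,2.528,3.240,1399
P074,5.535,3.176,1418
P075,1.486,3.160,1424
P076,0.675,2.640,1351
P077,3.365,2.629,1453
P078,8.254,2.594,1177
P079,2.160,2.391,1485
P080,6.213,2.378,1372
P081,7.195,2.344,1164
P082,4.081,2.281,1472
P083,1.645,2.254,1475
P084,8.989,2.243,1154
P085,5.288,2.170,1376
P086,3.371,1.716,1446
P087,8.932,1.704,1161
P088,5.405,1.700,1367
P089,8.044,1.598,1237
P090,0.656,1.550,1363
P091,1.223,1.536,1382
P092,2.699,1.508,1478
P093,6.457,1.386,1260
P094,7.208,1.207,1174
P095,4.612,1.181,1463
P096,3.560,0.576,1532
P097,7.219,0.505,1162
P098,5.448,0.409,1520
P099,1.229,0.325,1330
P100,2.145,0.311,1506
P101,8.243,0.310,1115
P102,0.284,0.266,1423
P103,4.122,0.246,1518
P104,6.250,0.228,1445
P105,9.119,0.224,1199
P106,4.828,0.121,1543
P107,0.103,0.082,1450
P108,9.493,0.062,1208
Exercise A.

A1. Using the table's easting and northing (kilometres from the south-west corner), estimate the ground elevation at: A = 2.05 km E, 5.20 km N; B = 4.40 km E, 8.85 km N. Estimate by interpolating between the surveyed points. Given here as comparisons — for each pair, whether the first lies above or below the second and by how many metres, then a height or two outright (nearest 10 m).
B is below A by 170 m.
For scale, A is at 1360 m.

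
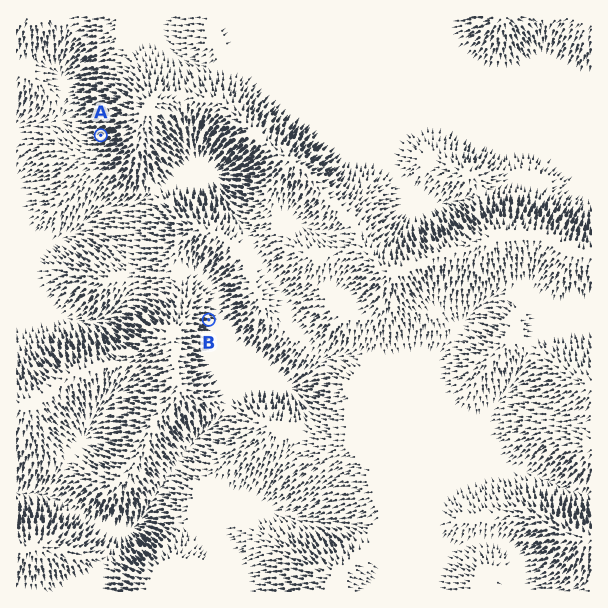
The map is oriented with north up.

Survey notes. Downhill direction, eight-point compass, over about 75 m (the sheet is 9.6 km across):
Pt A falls W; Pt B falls E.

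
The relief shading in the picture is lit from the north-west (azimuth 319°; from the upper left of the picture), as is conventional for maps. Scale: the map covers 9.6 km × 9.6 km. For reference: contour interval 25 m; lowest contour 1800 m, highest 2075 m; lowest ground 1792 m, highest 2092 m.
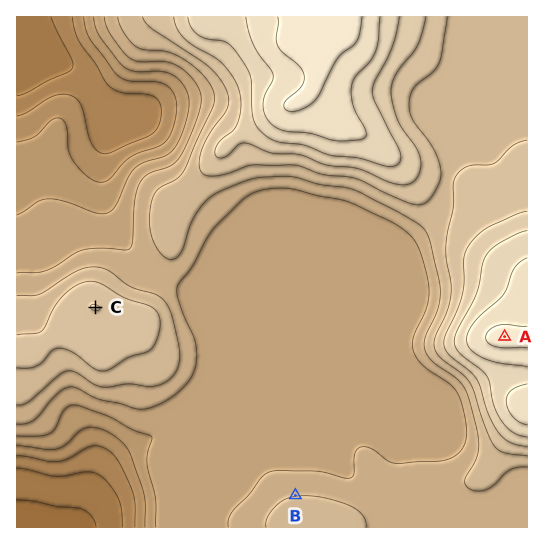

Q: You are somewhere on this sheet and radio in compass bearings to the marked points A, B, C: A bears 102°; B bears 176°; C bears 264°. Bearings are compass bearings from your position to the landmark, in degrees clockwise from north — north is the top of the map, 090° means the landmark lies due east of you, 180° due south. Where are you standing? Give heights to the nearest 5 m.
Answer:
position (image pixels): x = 281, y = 288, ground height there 1900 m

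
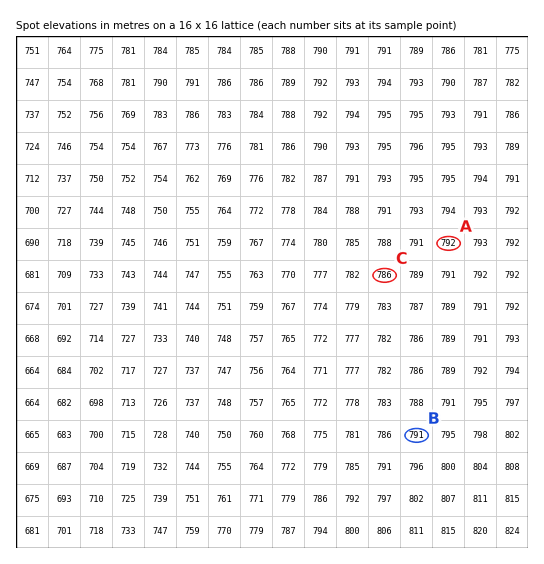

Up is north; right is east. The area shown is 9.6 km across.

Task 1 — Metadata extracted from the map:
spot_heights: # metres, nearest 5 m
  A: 790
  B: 790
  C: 785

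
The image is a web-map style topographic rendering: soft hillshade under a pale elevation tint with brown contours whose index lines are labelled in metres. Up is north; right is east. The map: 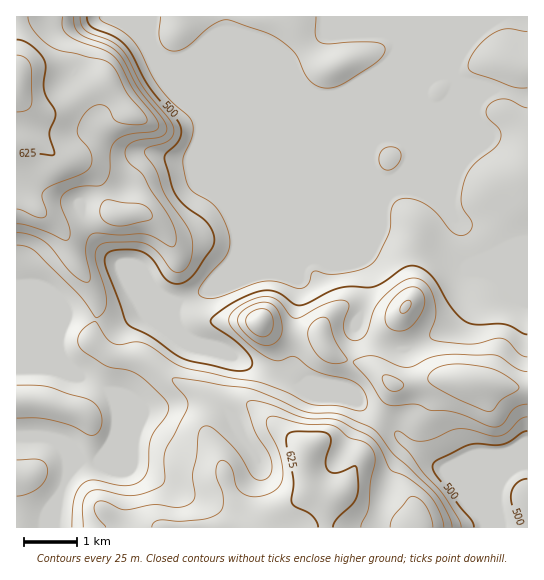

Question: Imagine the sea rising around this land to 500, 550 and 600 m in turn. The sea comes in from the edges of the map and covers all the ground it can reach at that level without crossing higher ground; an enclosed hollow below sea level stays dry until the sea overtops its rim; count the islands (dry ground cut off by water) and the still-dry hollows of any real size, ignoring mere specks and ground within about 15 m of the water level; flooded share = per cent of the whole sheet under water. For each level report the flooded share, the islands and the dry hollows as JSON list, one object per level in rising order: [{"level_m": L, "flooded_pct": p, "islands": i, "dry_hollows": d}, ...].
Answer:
[{"level_m": 500, "flooded_pct": 44, "islands": 0, "dry_hollows": 0}, {"level_m": 550, "flooded_pct": 72, "islands": 2, "dry_hollows": 0}, {"level_m": 600, "flooded_pct": 90, "islands": 0, "dry_hollows": 0}]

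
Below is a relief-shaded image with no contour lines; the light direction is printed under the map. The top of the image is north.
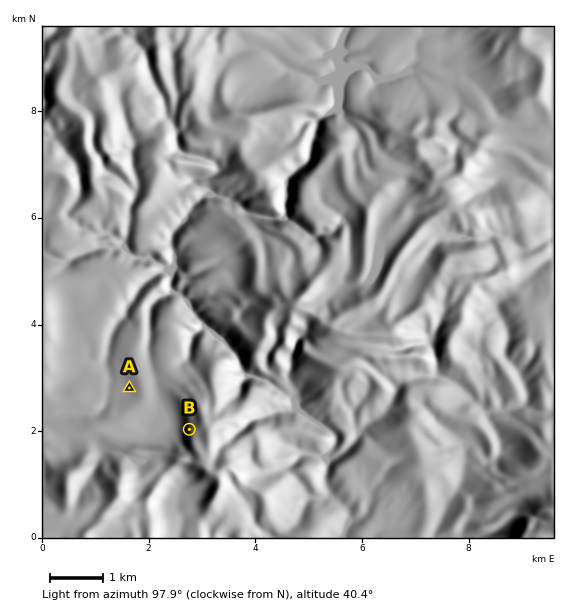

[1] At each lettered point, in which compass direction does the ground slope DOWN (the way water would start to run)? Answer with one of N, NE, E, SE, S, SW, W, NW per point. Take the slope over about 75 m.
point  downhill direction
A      W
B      W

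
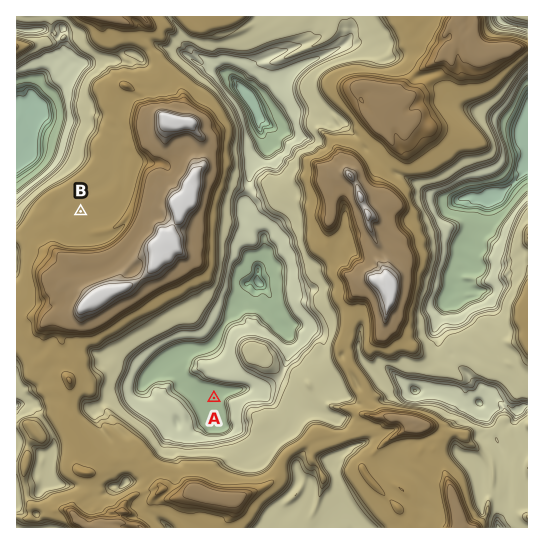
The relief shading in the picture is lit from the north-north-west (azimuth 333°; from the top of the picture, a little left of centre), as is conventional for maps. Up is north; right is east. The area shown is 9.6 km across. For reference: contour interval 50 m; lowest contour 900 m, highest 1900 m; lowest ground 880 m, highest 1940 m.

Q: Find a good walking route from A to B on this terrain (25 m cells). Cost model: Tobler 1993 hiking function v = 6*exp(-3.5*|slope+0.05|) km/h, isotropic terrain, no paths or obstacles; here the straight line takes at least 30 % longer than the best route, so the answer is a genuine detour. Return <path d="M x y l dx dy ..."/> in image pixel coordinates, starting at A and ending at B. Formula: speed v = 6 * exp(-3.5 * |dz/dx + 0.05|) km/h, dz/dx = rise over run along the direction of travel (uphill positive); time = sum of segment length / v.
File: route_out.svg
<path d="M214 398l-24 0-16-8-3-5-2-2-2 0-5 3-5 0-3 1-3 4 0 3-1 3-16 8-1 0-3 1-3-1-4-4-5-11 0 1-3-5-2-1-3 0-5-3-2 1 0-4-1-2-1-2-8-4-3-2-3-6-45-22-3-3-5-3-1-1-2-3 0-6-4-8 0-2 4-8 0-38 11-22 5-5 6-3 28-28"/>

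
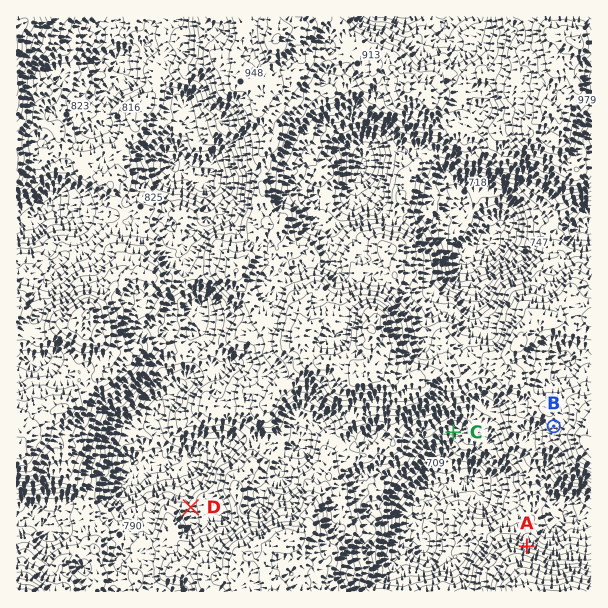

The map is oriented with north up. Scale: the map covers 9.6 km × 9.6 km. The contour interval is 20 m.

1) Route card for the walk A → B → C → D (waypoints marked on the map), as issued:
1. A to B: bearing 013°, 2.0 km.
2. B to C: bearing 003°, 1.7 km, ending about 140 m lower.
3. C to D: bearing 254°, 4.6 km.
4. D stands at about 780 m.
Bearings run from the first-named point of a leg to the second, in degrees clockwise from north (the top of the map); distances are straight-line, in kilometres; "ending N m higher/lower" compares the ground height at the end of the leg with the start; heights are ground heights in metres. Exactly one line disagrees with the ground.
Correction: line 2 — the bearing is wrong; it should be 267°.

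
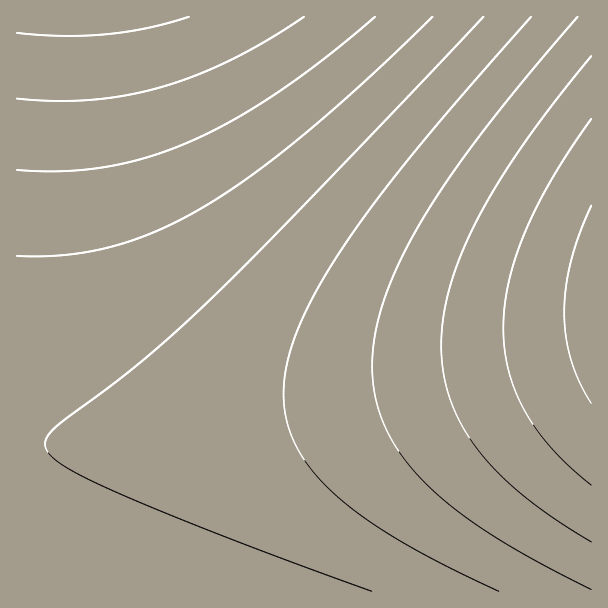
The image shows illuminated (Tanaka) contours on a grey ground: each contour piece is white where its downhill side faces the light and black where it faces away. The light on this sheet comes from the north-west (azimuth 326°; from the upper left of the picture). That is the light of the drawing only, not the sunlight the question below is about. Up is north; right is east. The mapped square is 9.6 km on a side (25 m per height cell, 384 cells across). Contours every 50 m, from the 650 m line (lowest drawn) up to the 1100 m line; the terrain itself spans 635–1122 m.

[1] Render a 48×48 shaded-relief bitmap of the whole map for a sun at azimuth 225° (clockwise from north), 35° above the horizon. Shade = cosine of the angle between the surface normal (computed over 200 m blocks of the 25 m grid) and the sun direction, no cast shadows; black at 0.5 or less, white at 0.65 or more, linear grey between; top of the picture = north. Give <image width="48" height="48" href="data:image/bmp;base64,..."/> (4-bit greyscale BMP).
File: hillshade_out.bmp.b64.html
<image width="48" height="48" href="data:image/bmp;base64,Qk32BAAAAAAAAHYAAAAoAAAAMAAAADAAAAABAAQAAAAAAIAEAAATCwAAEwsAABAAAAAAAAAAAAAAABEREQAiIiIAMzMzAERERABVVVUAZmZmAHd3dwCIiIgAmZmZAKqqqgC7u7sAzMzMAN3d3QDu7u4A////AJmZmZmZmZmZqqqqqqu7u7vMzMzMzd3d3ZmZmZmZmZmZqqqqqqu7u7vMzMzMzd3d3ZmZmZmZmZmZmqqqqqu7u7u8zMzMzN3d3YiJmZmZmZmZmaqqqqu7u7u8zMzMzMzd3YiIiJmZmZmZmaqqqqq7u7u7zMzMzMzN3YiIiIiZmZmZmZqqqqq7u7u7zMzMzMzMzIiIiIiImZmZmZqqqqqru7u7vMzMzMzMzIiIiIiIiZmZmZmqqqqqu7u7u8zMzMzMzIiIiIiIiJmZmZmaqqqqu7u7u7zMzMzMzIiIiIiIiImZmZmaqqqqq7u7u7vMzMzMzIiIiIiIiIiZmZmZqqqqqru7u7u8zMzMzIiIiIiIiIiJmZmZmqqqqru7u7u7zMzMzHd3iIiIiIiImZmZmqqqqqu7u7u7u7zMzHd3d4iIiIiImZmZmaqqqqq7u7u7u7u7u3d3d3eIiIiIiZmZmZqqqqqru7u7u7u7u3d3d3d4iIiIiJmZmZmqqqqqu7u7u7u7u3d3d3d3iIiIiImZmZmaqqqqq7u7u7u7u3d3d3d3eIiIiIiZmZmaqqqqqqu7u7u7u3d3d3d3d4iIiIiJmZmZqqqqqqqru7u7u3d3d3d3d3iIiIiImZmZmqqqqqqqq7u7u2Znd3d3d3eIiIiImZmZmaqqqqqqqqqqq2ZmZ3d3d3d4iIiIiZmZmZmqqqqqqqqqqmZmZmd3d3d3iIiIiJmZmZmaqqqqqqqqqmZmZmZ3d3d3eIiIiImZmZmZqqqqqqqqqmZmZmZnd3d3d4iIiIiZmZmZmaqqqqqqqmZmZmZmd3d3d3iIiIiJmZmZmZmqqqqqqmZmZmZmZ3d3d3eIiIiImZmZmZmZqqqqqmZmZmZmZnd3d3d4iIiIiZmZmZmZmZmaqmZmZmZmZmd3d3d3iIiIiImZmZmZmZmZmVVWZmZmZmZ3d3d3eIiIiIiZmZmZmZmZmVVVZmZmZmZnd3d3d4iIiIiJmZmZmZmZmVVVVWZmZmZmd3d3d3iIiIiIiZmZmZmZmVVVVVZmZmZmZ3d3d3eIiIiIiJmZmZmZmVVVVVVmZmZmZnd3d3d4iIiIiIiZmZmZmVVVVVVWZmZmZnd3d3d3iIiIiIiIiZmZmVVVVVVVZmZmZmd3d3d3eIiIiIiIiIiZmVVVVVVVZmZmZmZ3d3d3d4iIiIiIiIiIiFVVVVVVVmZmZmZnd3d3d3iIiIiIiIiIiFVVVVVVVWZmZmZmd3d3d3eIiIiIiIiIiFVVVVVVVWZmZmZmd3d3d3d4iIiIiIiIiFVVVVVVVVZmZmZmZ3d3d3d3iIiIiIiIiFVVVVVVVVVmZmZmZnd3d3d3eIiIiIiIiERVVVVVVVVmZmZmZnd3d3d3d4iIiIiIiERVVVVVVVVWZmZmZmd3d3d3d3iIiIiIiERFVVVVVVVWZmZmZmd3d3d3d3eIiIiIiERFVVVVVVVWZmZmZmZ3d3d3d3d4iIiIiERFVVVVVVVWZmZmZmZ3d3d3d3d3iIiIiERFVVVVVVVVZmZmZmZ3d3d3d3d3iIiIiA=="/>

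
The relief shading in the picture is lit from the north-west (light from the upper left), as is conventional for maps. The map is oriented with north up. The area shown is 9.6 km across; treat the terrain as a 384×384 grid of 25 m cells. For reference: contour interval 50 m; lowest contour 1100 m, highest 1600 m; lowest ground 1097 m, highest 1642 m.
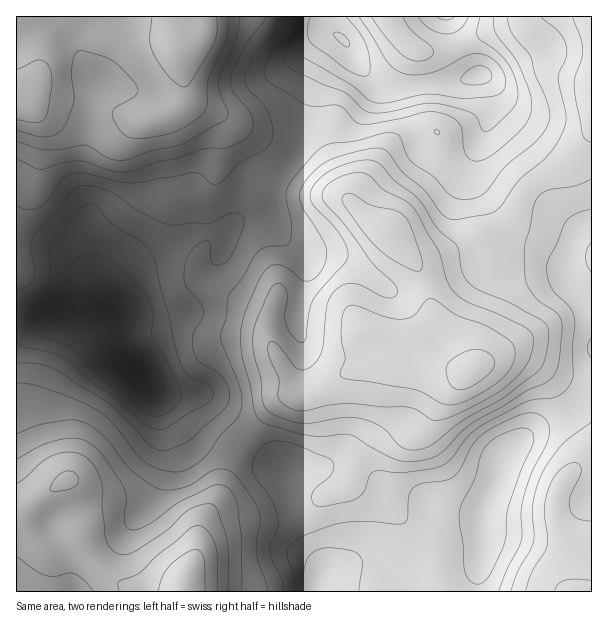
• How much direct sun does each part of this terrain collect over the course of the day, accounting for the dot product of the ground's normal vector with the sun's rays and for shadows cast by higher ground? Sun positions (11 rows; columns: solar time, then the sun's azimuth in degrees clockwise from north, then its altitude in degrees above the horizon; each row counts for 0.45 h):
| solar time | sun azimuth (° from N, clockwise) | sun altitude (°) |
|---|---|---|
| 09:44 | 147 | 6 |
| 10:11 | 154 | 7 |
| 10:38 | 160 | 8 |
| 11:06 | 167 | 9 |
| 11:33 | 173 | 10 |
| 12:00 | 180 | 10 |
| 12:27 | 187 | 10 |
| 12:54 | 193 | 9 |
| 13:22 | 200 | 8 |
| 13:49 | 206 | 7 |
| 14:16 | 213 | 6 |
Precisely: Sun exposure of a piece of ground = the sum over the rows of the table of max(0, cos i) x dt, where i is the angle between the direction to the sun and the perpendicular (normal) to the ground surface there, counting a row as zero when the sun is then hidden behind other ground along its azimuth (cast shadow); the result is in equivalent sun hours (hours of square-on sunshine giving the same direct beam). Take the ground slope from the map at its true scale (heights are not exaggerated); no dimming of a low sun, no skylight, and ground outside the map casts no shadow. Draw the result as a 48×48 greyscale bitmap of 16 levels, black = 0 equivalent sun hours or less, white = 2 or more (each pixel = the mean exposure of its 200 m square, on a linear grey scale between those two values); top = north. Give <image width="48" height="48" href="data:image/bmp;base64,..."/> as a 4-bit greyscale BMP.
<image width="48" height="48" href="data:image/bmp;base64,Qk32BAAAAAAAAHYAAAAoAAAAMAAAADAAAAABAAQAAAAAAIAEAAATCwAAEwsAABAAAAAAAAAAAAAAABEREQAiIiIAMzMzAERERABVVVUAZmZmAHd3dwCIiIgAmZmZAKqqqgC7u7sAzMzMAN3d3QDu7u4A////AGd4iZdURERVVVVURURFVEVWVUMzM0RDIoiIiXUiIzNFVVUyNWZmVVVmVUQzMjMzI4iHh1IREhEkVVQyNYmHZWdmZlVDIiI0RIdmdkMRERESRVVVZ5qXd3d3ZlVDMiNFRYZFVVQxAAERNFV4iaqZiIh2VVQ0REVVRHZVREVCERERI0VmaKqqqYd1REREVWZlMlZ3VEVUMhEBNFREVoqqqYdkRVZURVZVMjV4h2VVMhAAIzMjRWeJmHZlZnd1M0RVVRJXh2VDIQAAASIjRERWd2Z4iIh1QzNFdxI0VEMhEAAAABIzMzNFZ4m8y5h2QzIkZxERESIRAAAAATVVVWZVaK3v7ah2VCISRRAAABEhEBEAE0Z4iamHirzd3LmHZDIRJBEAAAEhEBEiNEaKzcupiZiJq8y7llMyEiEQABERAAEiIkat7ty7qYdmi97/2oZTIjIhABEQAAARETa97tzMy6mIm+///sqGQzMhEAAAAAAREkaaqavMzLuqq+///+yoZTIREAAAABNERWZmVWiqqqqqmb3//+24diERAAAAAUeamYdlVDV3d4iHd3m83uyoZQAAAAABJGirqYh3UyNFZmZmZlV4mrqXUgAAAAEjV3d4iHd2MRNFZmZmUyIjRoh2UwAAASM0Z3Zmd2ZTIjRWd3dlQyERJFZmZjAAASI0RWZERVVCI1VWd2VDRUMiESRWZ1QiIiIzNFZDNEMzRFVVQhATVTIQAAEkVpqXZVVVVndmZUM1ZURDEAATQxAAAAABNLzLmIiIiHeHZTM0VCIhERI0MhAAARIRJKqZiImZh2ZlMzMiMhEQEkZ2QyESIzMzR3ZWZ3iIhlVUIiMhERERJYqXVDNEVURFaERFZ3d3dlVVQzMgAjMjWKqGREVWZVVmZkVnd3eHd3VFVDMhE1VWmqhkM0VmVVZ2VGeJh3iZiIZVVUMjRWeKuoZTISRVVWZmVHmql3iZmYd2ZVQ0Vnm7pkQyIQESRWZmZYqqiHiIiIiIh3ZlaKzKYhEREQABNWZniImZmZmIh3d4iHd2Z5mGMQABEhABNGd4mXeJq8zLmHd3iHZmQzIiIhAAEiIiM1eIiXeKve/+yph3eHZlMRAAARAAEzMiIjVnd4ib3u7t3MupiIdmQhAAABERJEMiESNGd6vMzLqrzd3LmamGUyAAAAIiRVMRERE1eN3bqYeJvdzLqaqGUyEAAAI0VlQhEREjaO25h3d4mqu7qYdlQzIQAAAjQzQyIiIjV7mHd3ZlVWiql1RDMzIQAAAAAAEzIjRFZ2ZmZlQzM0aHUyEjMzIQAAAAAAABEkZ3dkVmVUM0VWdmQhESIhAAAAAAAAAAFHh3ZkVVVVVnd4h3dkMyEQAAAAAAAAAAN5h2VTRFVniHeIiImYdjEAAAACR4h3VGioZDMzM0V4h3eHd4qpmXMQAAAmmZiJq8y4VERFRFZmdmZmVniZmqchAAJ6l0I0i8upd2ZmVVZlVVVVRFZ3irliEki6cxAANomIiIh3ZVZmVVVVRFVWeJmGZ6uoUxAAJFZmd4dw=="/>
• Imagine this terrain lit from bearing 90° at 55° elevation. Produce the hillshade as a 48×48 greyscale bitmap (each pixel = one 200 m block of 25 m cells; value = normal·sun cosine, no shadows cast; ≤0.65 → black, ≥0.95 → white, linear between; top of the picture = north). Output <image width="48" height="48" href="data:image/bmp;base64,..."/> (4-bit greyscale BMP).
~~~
<image width="48" height="48" href="data:image/bmp;base64,Qk32BAAAAAAAAHYAAAAoAAAAMAAAADAAAAABAAQAAAAAAIAEAAATCwAAEwsAABAAAAAAAAAAAAAAABEREQAiIiIAMzMzAERERABVVVUAZmZmAHd3dwCIiIgAmZmZAKqqqgC7u7sAzMzMAN3d3QDu7u4A////AHeJhlV3ZVet7tzN79l2d4iHeaqEETVniXeJhmeHZEat7tzN7tl2eIiHibqFECV4iGeJh4mXVEaM7u3d3cl3eIiHibuVIRRoiXeZiKuXVEV73u3ty6mIh3iIirumMhJXiYmYiby4ZURq3d3cuqmZh3iImrynQhFHiJqoibzKdURpzdzMupmZiIiZmrymQhFYmZqpmazLlkNYvMzMqImZmZmqqrymMQFpqoiZmrvLqGRGm8zMl3iZmpq6mby4QQFau2Z4mrzLuoZEe8zLl3eJqqq6mau5UQBJu1Vnm83MupdUasy6h3d4qpmZmbzKcwA3qlVWm83Mupdlaby6h3d3mXd4ms3bhBAliVVWiszMuodlaJu6hmd3d1VorN7bljEUeGZmibzMyod1V4modmeHZlZ4rN3bqFIkZ3d3ibvMyWZlVXd2VXiIdmZ4m8zLqXRFZniIiavMuVRWVEREVomYd3d3eau7qoZnd4iZmqzduFRVQxATZ5mId4h2Z5qru5iIiImZqrzMp0RWQgAEZ4iIiIh3Znq7zLmamZmavMzLlSJWQgAUd3eIiIiHZnm8zMu7qomavNy6dBFFUxEliGV4iIiHdmir3dzdy4iavMuoYxJFZCEnqmRXiIiHd3ebzd3e3ZmaqqqXVDNFZCE4ulNGiIiImHeavN3u7cupmZmGRERFVCFZuVM1eJmZmYiaq73e3dy6mZmGQ0VVVCJauEM1eZmIiZmaqqvN3My6qZl2QzZlVDJJqFM2mph2iqqqqqu8y7vLqZh2QzZmZlM3qVNHmpdmi7uqqru7qbvMuph2VEZ3dlM3qmM3mYdnrMuqqqzLmMzduph2VVZ4hlM2qnM2d2VovMupqrzKdszcuYd2ZlZ5l1RXmXRFVEaKzcuZqry5dszLqYd3ZmZ4mFVoh2VDI1erzLqZqru6hrzLqYd3dniImGZ4dlUxE2m83Kmaqqu6mKu7uoZnd3iImXd3ZUMQNorN25eJmau7mZm8ynZnd4mZmYd2UyETaJrO7Jd3eauqmYm8ynZmd4mImYiGQQE2mpq93Kh2aJqpmYm8uXVniIiImpiHQQJHq7u8y6h1VomZmXirqFVomZmIiqiIYwE2i8zLuql1RXiJmXiZhlV5qZmYiqmZhTI0ac3LmqmGVWd4mWZ4h2Z5qZmpiaqql1VVV6zKibuWVVVneFZ5mHZ4mZqqmau7qXd3Zou5icynVVRFZlebuXZ3iZq7qazMuYeJhmiIis24VVRDRIm8uod3eJmru7zMuYiaqGVWebuoZUQyIpq8uod3eHiszMzLqZibynVFaJmIZDMyEpm8uph3d2et7dy6qpmby4d3iZh2UhIyI4msy5h3dmet7ty6qqqruXeJmqmFIAJDM4isypd3dlit7u3Luqu6hlVomruEAARUM3iruYd3ZWis7u3d3Lu6YzRoq7pzADZkM3iqqIiHZWib3+3e7cu4MBR6uphjI1d1M4mamIiHZXia3+zO/9uVEDeruWVDNGd1M5mqmIiHZXiazuzO/+tzAVrMuVISJGd1Mw=="/>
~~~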